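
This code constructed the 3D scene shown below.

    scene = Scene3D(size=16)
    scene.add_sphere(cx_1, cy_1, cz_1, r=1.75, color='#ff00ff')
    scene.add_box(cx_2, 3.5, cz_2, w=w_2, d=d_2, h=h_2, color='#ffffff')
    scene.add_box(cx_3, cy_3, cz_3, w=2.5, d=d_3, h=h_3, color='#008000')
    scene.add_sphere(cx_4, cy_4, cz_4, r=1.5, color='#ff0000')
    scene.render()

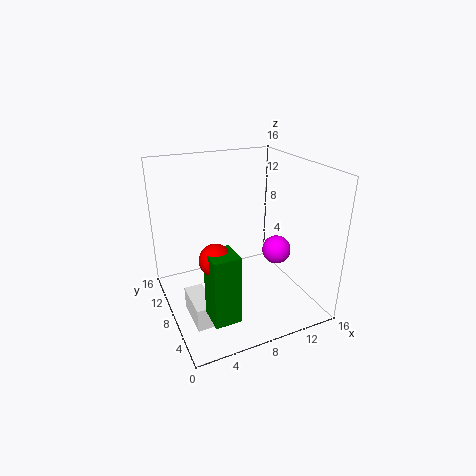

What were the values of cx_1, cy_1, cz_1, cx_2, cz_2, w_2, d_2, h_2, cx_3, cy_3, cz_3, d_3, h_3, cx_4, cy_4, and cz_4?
cx_1 = 13.75, cy_1 = 9, cz_1 = 4.75, cx_2 = 1.5, cz_2 = 0.75, w_2 = 2, d_2 = 4.5, h_2 = 2.5, cx_3 = 2.25, cy_3 = 0.25, cz_3 = 3.5, d_3 = 2.75, h_3 = 6.75, cx_4 = 3.25, cy_4 = 2.5, cz_4 = 9.25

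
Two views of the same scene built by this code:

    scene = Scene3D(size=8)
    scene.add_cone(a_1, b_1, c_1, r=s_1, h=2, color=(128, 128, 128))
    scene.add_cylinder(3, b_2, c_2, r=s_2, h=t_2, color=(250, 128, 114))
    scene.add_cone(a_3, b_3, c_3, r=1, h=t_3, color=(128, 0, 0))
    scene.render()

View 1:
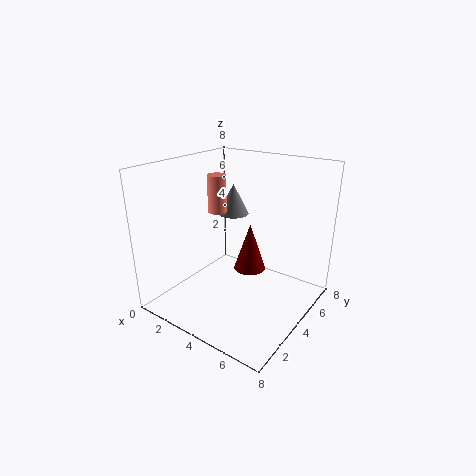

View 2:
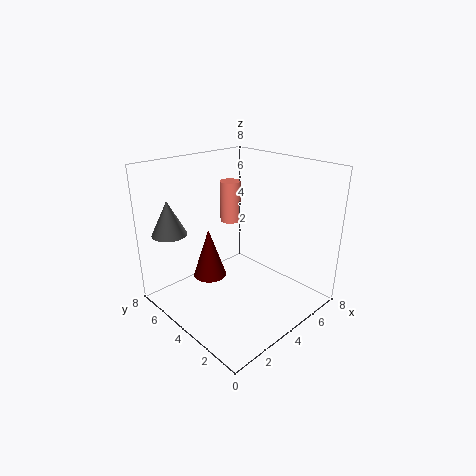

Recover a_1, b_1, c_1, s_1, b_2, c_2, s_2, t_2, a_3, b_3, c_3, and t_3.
a_1 = 1.5
b_1 = 7
c_1 = 4
s_1 = 1
b_2 = 3.5
c_2 = 5.5
s_2 = 0.5
t_2 = 2
a_3 = 3.5
b_3 = 6
c_3 = 1
t_3 = 3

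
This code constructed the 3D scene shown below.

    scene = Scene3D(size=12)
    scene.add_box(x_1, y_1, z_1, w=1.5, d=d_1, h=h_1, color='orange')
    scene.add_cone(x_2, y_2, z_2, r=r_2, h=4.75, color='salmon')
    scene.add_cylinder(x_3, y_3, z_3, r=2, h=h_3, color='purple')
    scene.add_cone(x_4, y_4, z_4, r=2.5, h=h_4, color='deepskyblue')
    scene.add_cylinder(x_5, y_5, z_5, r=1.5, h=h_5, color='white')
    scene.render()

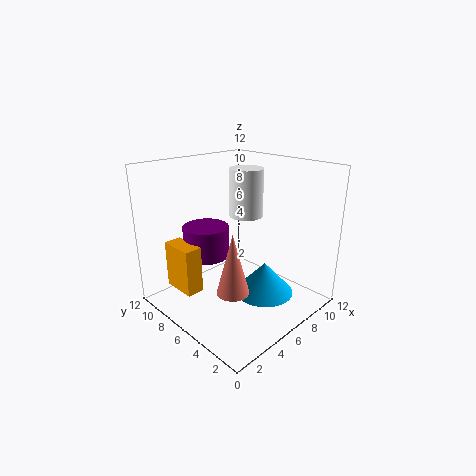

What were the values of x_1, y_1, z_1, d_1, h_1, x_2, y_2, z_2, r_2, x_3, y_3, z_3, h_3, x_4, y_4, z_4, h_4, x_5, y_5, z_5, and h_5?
x_1 = 1.75
y_1 = 7.5
z_1 = 1.5
d_1 = 3
h_1 = 4
x_2 = 3.25
y_2 = 3.75
z_2 = 3
r_2 = 1.25
x_3 = 5
y_3 = 9
z_3 = 3.75
h_3 = 2.75
x_4 = 7.5
y_4 = 4.25
z_4 = 1
h_4 = 2.75
x_5 = 8.5
y_5 = 7.5
z_5 = 7
h_5 = 4.25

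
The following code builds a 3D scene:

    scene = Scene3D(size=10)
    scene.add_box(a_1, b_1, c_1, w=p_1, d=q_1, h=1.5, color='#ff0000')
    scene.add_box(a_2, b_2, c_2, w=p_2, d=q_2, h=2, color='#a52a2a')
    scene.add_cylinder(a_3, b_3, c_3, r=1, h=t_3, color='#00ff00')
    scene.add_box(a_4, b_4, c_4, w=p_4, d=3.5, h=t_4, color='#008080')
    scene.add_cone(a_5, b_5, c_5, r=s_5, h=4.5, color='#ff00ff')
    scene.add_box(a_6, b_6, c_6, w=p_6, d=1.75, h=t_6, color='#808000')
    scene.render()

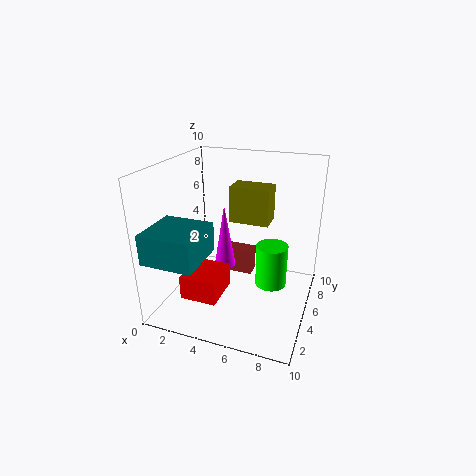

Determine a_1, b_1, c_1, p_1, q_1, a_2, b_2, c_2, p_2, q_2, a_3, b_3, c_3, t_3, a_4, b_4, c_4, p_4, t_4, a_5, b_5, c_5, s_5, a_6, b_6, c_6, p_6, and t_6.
a_1 = 3
b_1 = 0.25
c_1 = 2.75
p_1 = 2.25
q_1 = 2.5
a_2 = 2.5
b_2 = 7.25
c_2 = 0.75
p_2 = 2.75
q_2 = 1.25
a_3 = 7.75
b_3 = 3.75
c_3 = 2.75
t_3 = 2.75
a_4 = 0.25
b_4 = 0.25
c_4 = 4.5
p_4 = 3.5
t_4 = 2
a_5 = 4
b_5 = 5
c_5 = 2.75
s_5 = 0.75
a_6 = 4.25
b_6 = 5.25
c_6 = 6
p_6 = 2.75
t_6 = 2.5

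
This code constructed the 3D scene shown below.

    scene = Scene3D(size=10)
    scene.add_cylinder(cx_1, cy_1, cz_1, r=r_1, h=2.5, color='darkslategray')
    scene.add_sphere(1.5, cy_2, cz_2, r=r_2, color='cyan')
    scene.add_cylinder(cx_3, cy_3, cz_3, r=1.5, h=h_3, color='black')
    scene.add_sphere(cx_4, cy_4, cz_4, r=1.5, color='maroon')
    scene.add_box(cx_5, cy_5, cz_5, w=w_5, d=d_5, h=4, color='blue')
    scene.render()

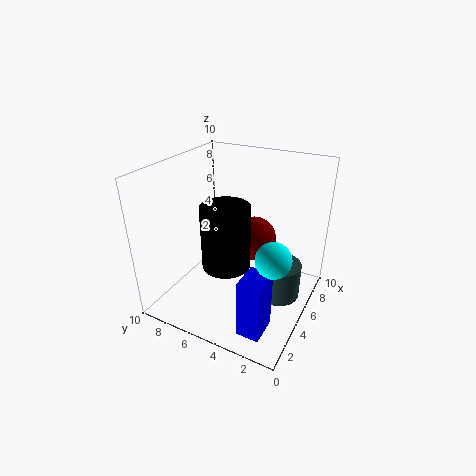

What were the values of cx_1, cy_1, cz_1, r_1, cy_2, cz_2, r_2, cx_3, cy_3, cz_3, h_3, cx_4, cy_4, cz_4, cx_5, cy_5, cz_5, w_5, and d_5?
cx_1 = 5.5
cy_1 = 2
cz_1 = 1
r_1 = 1.5
cy_2 = 1
cz_2 = 6.5
r_2 = 1
cx_3 = 2.5
cy_3 = 4.5
cz_3 = 4.5
h_3 = 4
cx_4 = 5.5
cy_4 = 4
cz_4 = 5
cx_5 = 1
cy_5 = 1.5
cz_5 = 0.5
w_5 = 2
d_5 = 1.5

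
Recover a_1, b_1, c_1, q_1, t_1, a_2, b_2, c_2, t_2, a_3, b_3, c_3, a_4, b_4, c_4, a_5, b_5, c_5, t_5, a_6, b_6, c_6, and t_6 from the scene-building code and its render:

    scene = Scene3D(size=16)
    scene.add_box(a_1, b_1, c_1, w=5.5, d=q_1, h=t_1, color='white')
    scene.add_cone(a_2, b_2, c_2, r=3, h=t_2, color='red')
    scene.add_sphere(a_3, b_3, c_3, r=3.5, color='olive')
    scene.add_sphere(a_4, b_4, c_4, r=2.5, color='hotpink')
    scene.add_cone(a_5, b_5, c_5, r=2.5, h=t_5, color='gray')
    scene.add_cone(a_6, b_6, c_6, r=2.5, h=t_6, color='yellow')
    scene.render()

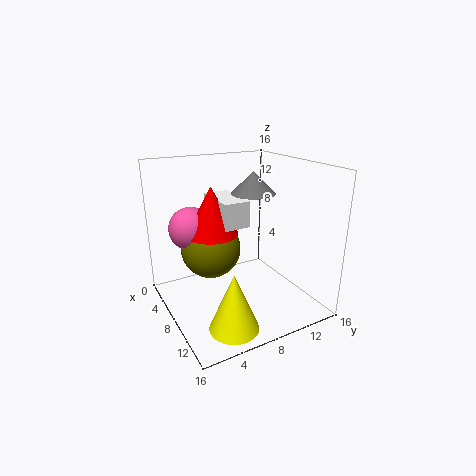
a_1 = 2.5; b_1 = 6.5; c_1 = 9; q_1 = 3; t_1 = 3; a_2 = 5.5; b_2 = 6; c_2 = 8; t_2 = 5.5; a_3 = 5; b_3 = 6; c_3 = 6; a_4 = 4; b_4 = 4; c_4 = 8.5; a_5 = 7; b_5 = 10.5; c_5 = 12.5; t_5 = 2.5; a_6 = 13.5; b_6 = 4.5; c_6 = 1; t_6 = 6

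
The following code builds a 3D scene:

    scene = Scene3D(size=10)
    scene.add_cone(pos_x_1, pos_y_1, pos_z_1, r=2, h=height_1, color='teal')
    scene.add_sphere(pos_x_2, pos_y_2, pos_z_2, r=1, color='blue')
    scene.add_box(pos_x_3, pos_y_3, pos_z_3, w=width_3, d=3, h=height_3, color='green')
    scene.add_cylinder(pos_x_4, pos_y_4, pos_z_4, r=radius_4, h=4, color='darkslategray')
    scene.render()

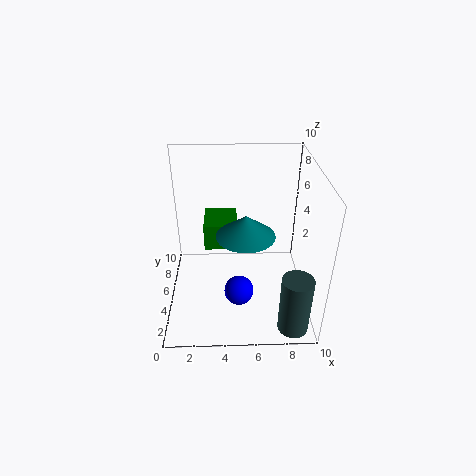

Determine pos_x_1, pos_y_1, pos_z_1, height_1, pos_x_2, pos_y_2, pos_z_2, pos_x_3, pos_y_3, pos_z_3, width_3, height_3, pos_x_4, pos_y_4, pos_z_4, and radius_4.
pos_x_1 = 5.5
pos_y_1 = 4.5
pos_z_1 = 5.5
height_1 = 1.5
pos_x_2 = 5
pos_y_2 = 3
pos_z_2 = 2
pos_x_3 = 2.5
pos_y_3 = 6.5
pos_z_3 = 3
width_3 = 2.5
height_3 = 2
pos_x_4 = 8.5
pos_y_4 = 1
pos_z_4 = 0.5
radius_4 = 1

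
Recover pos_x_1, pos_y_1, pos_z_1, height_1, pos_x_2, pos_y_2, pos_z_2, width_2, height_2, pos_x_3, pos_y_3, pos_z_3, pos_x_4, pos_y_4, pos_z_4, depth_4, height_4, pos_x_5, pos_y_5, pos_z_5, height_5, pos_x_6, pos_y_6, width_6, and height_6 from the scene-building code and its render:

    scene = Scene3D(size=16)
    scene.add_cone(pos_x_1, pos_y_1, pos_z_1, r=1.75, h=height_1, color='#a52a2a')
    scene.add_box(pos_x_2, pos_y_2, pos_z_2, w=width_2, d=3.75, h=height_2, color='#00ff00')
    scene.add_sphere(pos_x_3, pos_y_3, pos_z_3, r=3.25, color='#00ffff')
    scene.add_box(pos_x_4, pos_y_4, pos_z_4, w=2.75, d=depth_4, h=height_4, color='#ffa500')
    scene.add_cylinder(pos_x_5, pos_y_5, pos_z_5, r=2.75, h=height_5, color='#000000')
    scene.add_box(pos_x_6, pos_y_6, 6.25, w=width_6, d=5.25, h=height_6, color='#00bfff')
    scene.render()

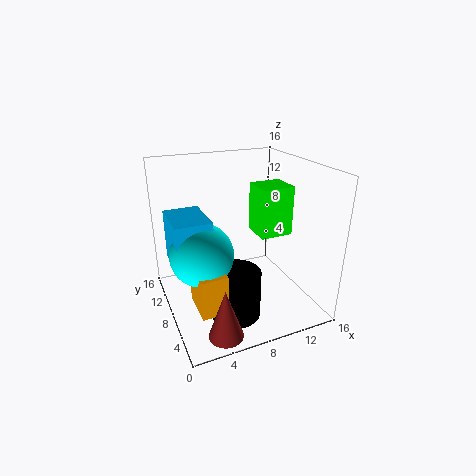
pos_x_1 = 4, pos_y_1 = 1.75, pos_z_1 = 0.75, height_1 = 5.25, pos_x_2 = 11.5, pos_y_2 = 8.75, pos_z_2 = 6.75, width_2 = 4, height_2 = 6, pos_x_3 = 3.25, pos_y_3 = 6.25, pos_z_3 = 7.75, pos_x_4 = 2, pos_y_4 = 2.75, pos_z_4 = 2.5, depth_4 = 4, height_4 = 4.25, pos_x_5 = 6.5, pos_y_5 = 5.25, pos_z_5 = 0.25, height_5 = 5.25, pos_x_6 = 0.5, pos_y_6 = 5.25, width_6 = 3.75, height_6 = 5.25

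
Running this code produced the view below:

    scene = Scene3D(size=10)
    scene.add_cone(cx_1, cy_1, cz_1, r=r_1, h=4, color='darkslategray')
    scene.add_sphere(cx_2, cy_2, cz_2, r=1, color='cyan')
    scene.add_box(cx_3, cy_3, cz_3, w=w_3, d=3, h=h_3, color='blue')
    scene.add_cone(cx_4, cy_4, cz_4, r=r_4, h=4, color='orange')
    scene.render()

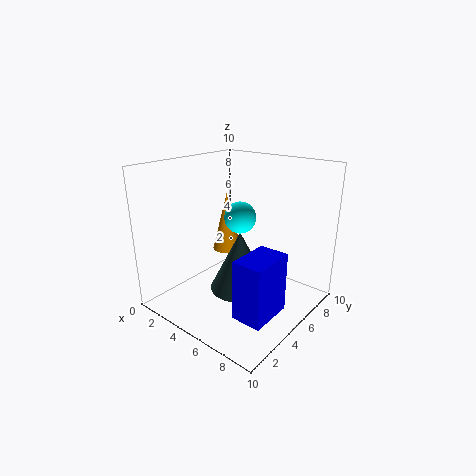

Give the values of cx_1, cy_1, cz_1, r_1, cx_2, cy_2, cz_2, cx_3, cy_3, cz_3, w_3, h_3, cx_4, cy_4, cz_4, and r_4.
cx_1 = 6
cy_1 = 4
cz_1 = 2
r_1 = 2
cx_2 = 6
cy_2 = 4
cz_2 = 7
cx_3 = 7
cy_3 = 2
cz_3 = 1
w_3 = 2
h_3 = 4
cx_4 = 4
cy_4 = 5
cz_4 = 4
r_4 = 1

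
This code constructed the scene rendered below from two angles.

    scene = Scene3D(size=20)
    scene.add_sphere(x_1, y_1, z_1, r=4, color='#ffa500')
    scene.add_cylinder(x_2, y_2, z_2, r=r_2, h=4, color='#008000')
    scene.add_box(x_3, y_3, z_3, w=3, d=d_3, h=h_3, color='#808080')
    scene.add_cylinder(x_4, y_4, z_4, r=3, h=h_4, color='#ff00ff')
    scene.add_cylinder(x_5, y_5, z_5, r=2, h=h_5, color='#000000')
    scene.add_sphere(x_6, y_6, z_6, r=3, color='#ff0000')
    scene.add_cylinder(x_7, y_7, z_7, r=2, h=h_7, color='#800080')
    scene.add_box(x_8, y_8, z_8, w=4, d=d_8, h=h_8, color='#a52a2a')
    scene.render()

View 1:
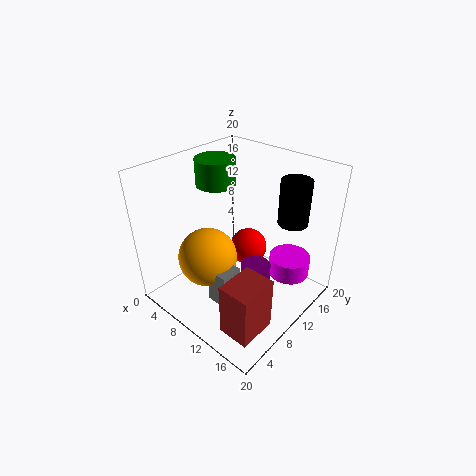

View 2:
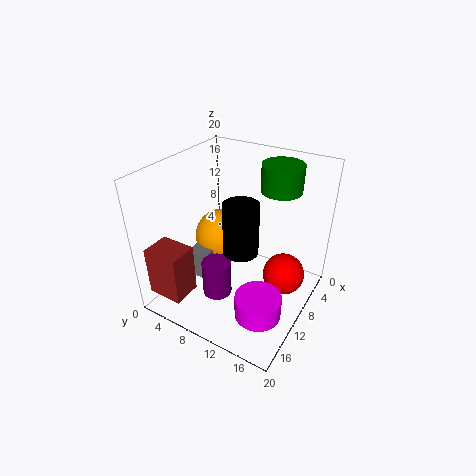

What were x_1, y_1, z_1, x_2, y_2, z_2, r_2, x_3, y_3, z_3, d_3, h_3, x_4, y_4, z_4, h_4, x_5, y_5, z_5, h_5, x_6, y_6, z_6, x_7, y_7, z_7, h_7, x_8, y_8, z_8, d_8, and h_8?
x_1 = 8
y_1 = 6
z_1 = 8
x_2 = 3
y_2 = 13
z_2 = 15
r_2 = 3
x_3 = 10
y_3 = 4
z_3 = 3
d_3 = 3
h_3 = 5
x_4 = 15
y_4 = 16
z_4 = 3
h_4 = 3
x_5 = 16
y_5 = 14
z_5 = 13
h_5 = 6
x_6 = 7
y_6 = 16
z_6 = 4
x_7 = 14
y_7 = 9
z_7 = 3
h_7 = 5
x_8 = 15
y_8 = 1
z_8 = 3
d_8 = 5
h_8 = 7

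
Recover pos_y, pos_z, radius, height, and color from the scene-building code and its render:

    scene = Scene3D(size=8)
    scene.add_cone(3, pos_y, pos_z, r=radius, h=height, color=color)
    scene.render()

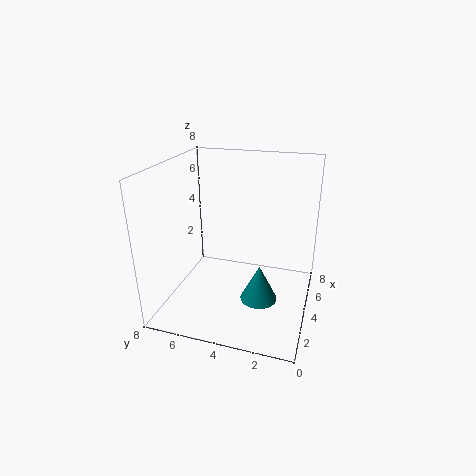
pos_y = 2.5
pos_z = 1
radius = 1
height = 2
color = 'teal'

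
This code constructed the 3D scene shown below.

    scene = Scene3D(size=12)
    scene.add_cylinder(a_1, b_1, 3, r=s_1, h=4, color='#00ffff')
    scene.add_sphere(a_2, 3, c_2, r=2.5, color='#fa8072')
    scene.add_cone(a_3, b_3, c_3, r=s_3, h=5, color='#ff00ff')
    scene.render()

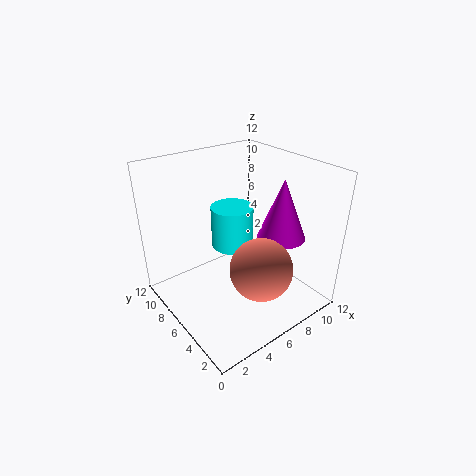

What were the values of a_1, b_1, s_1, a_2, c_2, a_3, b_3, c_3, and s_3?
a_1 = 8
b_1 = 9.5
s_1 = 2
a_2 = 6
c_2 = 4.5
a_3 = 9
b_3 = 4
c_3 = 6
s_3 = 2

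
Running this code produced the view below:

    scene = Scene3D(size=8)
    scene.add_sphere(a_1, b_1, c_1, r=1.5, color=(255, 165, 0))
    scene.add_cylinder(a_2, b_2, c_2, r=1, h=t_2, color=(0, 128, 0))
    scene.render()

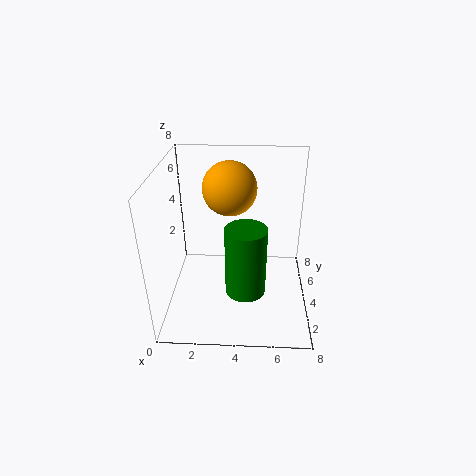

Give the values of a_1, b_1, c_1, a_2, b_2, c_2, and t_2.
a_1 = 3.5, b_1 = 5, c_1 = 6.5, a_2 = 4.5, b_2 = 1.5, c_2 = 2.5, t_2 = 3.5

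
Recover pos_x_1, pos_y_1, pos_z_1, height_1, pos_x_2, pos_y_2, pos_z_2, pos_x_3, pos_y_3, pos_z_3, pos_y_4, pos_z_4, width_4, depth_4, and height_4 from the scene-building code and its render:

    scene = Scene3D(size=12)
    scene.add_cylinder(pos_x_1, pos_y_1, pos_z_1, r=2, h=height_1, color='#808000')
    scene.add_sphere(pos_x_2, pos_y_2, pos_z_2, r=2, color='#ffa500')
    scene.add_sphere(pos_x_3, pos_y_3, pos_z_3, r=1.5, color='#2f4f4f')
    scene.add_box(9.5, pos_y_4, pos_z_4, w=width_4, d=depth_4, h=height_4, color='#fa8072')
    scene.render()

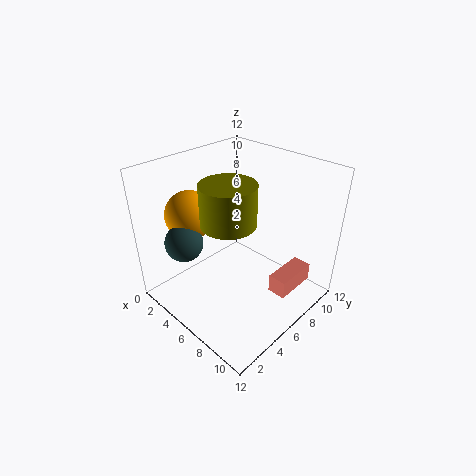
pos_x_1 = 7.5; pos_y_1 = 3.5; pos_z_1 = 9; height_1 = 3; pos_x_2 = 3; pos_y_2 = 3.5; pos_z_2 = 8; pos_x_3 = 4; pos_y_3 = 2; pos_z_3 = 6.5; pos_y_4 = 6; pos_z_4 = 2.5; width_4 = 1.5; depth_4 = 3.5; height_4 = 1.5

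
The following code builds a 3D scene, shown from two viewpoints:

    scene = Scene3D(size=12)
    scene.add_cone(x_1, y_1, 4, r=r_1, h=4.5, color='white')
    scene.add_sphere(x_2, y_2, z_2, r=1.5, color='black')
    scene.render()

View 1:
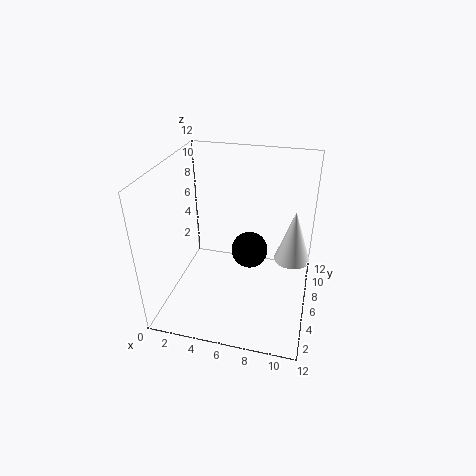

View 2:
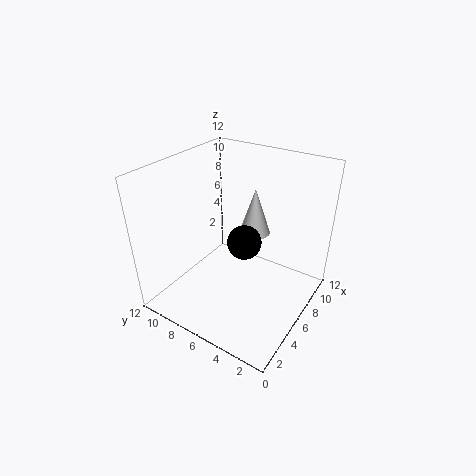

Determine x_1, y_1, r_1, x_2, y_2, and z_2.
x_1 = 10.5, y_1 = 7, r_1 = 1.5, x_2 = 7, y_2 = 6, z_2 = 5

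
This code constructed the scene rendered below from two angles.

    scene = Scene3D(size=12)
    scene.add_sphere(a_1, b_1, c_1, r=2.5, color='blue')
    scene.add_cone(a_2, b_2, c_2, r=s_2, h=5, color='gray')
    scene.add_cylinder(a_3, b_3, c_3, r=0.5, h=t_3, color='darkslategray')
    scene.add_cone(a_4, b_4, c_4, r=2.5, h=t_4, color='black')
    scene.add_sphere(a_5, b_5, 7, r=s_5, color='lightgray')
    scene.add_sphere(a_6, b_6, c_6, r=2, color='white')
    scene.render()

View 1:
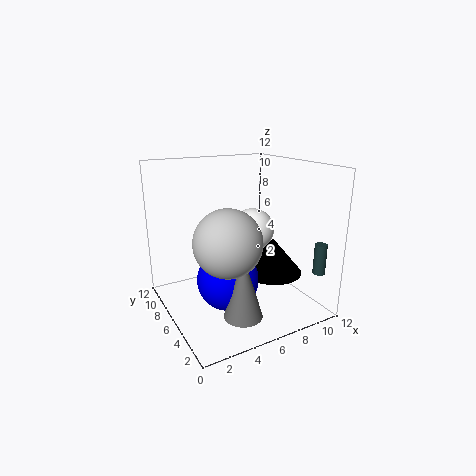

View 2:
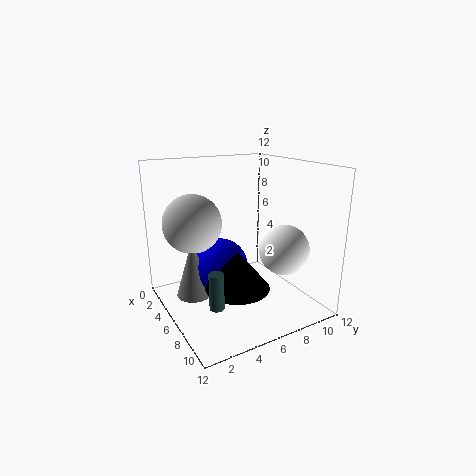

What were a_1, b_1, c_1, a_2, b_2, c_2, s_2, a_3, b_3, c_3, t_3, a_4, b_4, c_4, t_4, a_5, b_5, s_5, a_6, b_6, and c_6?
a_1 = 4.5; b_1 = 5; c_1 = 3; a_2 = 4.5; b_2 = 2.5; c_2 = 1; s_2 = 1.5; a_3 = 11; b_3 = 1.5; c_3 = 3.5; t_3 = 2.5; a_4 = 8.5; b_4 = 4.5; c_4 = 3; t_4 = 3; a_5 = 3.5; b_5 = 3; s_5 = 2.5; a_6 = 9; b_6 = 8.5; c_6 = 5.5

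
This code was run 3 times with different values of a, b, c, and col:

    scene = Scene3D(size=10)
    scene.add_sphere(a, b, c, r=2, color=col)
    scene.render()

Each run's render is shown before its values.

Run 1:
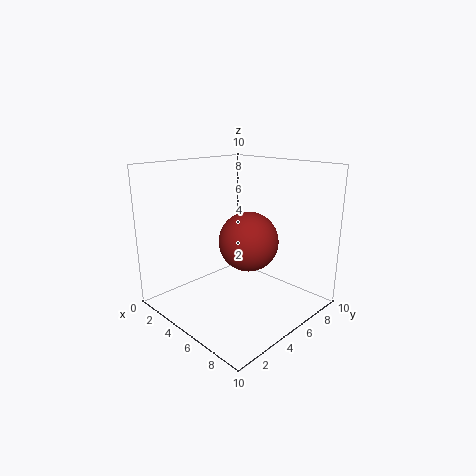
a = 6, b = 5, c = 5, col = 'brown'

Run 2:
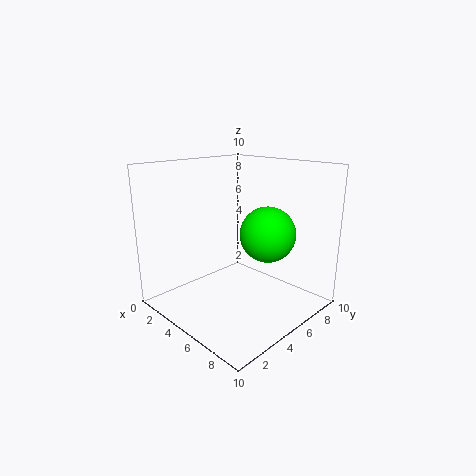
a = 6, b = 7, c = 5, col = 'lime'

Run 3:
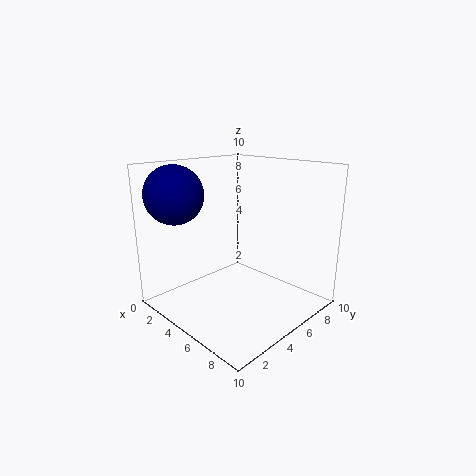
a = 2, b = 2, c = 8, col = 'navy'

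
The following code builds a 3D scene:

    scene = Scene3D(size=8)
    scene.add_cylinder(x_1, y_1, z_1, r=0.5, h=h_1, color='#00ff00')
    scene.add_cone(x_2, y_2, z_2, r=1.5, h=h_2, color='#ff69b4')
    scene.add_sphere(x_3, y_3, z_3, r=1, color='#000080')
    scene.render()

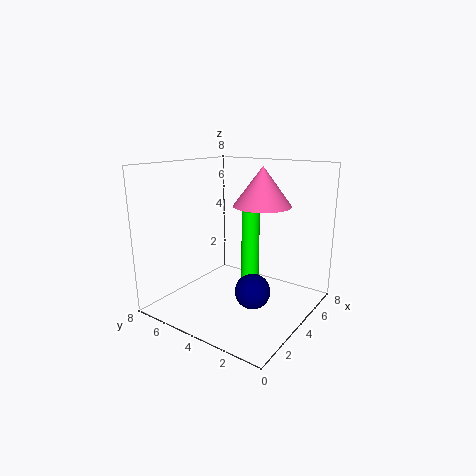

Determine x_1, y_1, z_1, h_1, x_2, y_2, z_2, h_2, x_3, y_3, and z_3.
x_1 = 4.5; y_1 = 3.5; z_1 = 1.5; h_1 = 4; x_2 = 4; y_2 = 2.5; z_2 = 6; h_2 = 2; x_3 = 4; y_3 = 3; z_3 = 1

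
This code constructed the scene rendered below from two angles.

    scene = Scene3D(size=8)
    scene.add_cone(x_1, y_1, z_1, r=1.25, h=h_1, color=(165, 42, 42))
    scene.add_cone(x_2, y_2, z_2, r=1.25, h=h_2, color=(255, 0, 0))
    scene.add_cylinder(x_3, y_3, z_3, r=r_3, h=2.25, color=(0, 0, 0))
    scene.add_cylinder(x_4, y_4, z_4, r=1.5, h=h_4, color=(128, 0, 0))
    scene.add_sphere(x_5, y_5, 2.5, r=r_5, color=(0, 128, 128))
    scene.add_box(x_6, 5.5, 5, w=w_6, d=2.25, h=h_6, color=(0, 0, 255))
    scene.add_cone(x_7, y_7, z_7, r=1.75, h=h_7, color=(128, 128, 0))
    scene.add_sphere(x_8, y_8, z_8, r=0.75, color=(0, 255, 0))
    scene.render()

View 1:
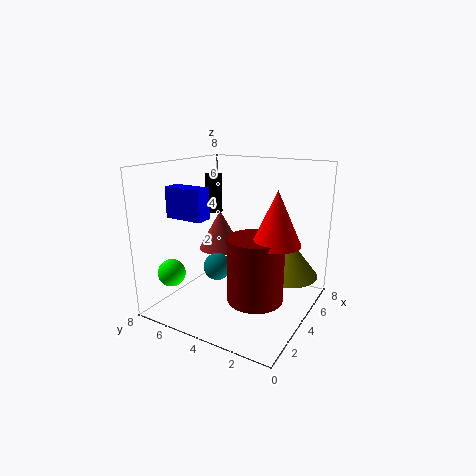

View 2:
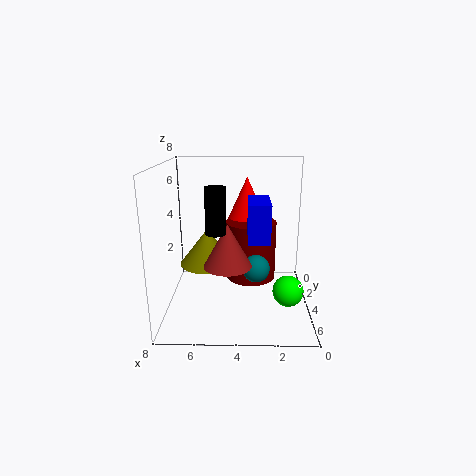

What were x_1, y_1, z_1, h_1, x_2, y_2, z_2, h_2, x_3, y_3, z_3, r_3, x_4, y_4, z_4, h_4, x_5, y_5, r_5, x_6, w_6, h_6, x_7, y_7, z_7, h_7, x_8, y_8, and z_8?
x_1 = 4.5; y_1 = 5.5; z_1 = 3; h_1 = 2.25; x_2 = 3.5; y_2 = 1.5; z_2 = 4.25; h_2 = 2.75; x_3 = 5; y_3 = 6.25; z_3 = 5; r_3 = 0.5; x_4 = 3.25; y_4 = 2.5; z_4 = 1; h_4 = 3.5; x_5 = 3; y_5 = 4.75; r_5 = 0.75; x_6 = 2.5; w_6 = 1; h_6 = 1.75; x_7 = 6; y_7 = 1.75; z_7 = 1.5; h_7 = 2.25; x_8 = 1.5; y_8 = 6.75; z_8 = 2.25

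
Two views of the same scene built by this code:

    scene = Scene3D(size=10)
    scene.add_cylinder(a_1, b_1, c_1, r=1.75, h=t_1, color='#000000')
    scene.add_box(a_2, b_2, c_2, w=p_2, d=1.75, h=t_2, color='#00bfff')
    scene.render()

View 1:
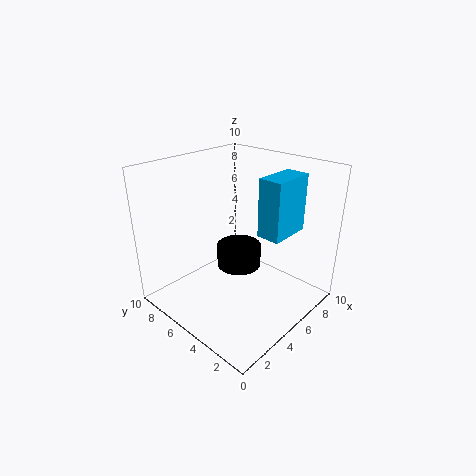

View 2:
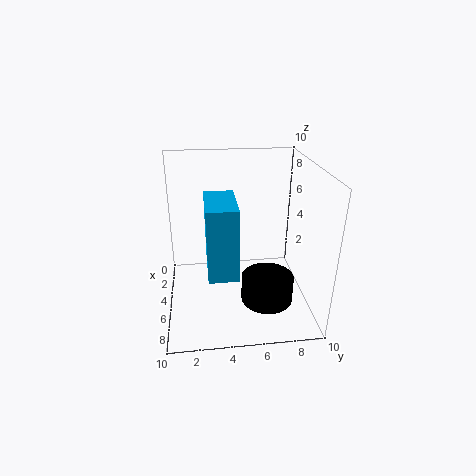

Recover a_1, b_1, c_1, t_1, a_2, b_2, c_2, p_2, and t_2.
a_1 = 7
b_1 = 6.75
c_1 = 1.25
t_1 = 1.75
a_2 = 6.5
b_2 = 2.75
c_2 = 4.75
p_2 = 3.25
t_2 = 4.25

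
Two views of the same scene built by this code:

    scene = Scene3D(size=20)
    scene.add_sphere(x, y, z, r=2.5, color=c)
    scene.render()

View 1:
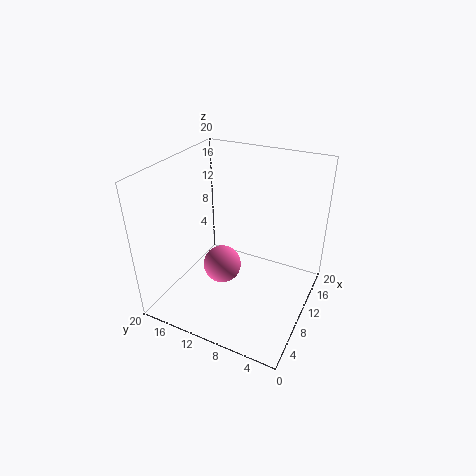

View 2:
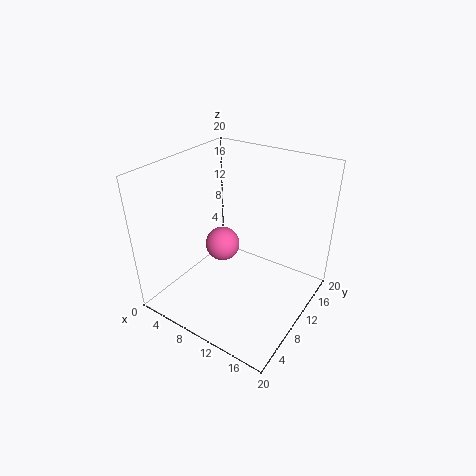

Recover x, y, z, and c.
x = 6.75
y = 10.75
z = 7.5
c = 'hotpink'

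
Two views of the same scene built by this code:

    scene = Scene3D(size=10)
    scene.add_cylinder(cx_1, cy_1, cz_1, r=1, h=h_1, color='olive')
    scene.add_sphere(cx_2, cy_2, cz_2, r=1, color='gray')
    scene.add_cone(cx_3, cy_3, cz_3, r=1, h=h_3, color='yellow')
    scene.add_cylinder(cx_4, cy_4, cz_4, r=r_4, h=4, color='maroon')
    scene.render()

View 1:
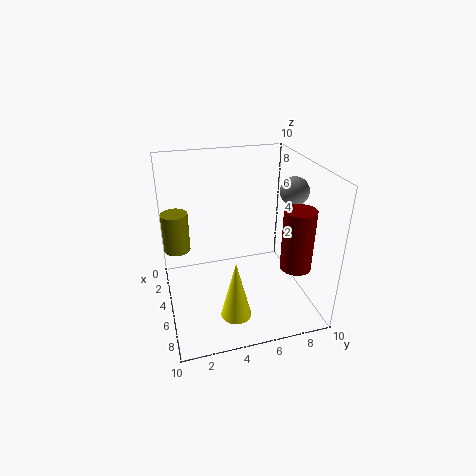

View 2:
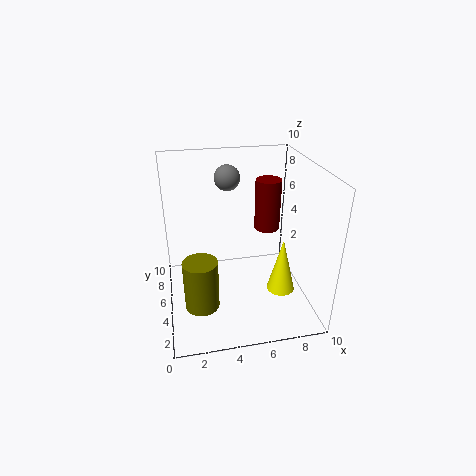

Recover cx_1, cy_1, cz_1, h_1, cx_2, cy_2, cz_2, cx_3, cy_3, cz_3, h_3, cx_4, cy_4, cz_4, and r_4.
cx_1 = 2
cy_1 = 1
cz_1 = 3
h_1 = 3
cx_2 = 5
cy_2 = 9
cz_2 = 8
cx_3 = 8
cy_3 = 4
cz_3 = 1
h_3 = 4
cx_4 = 8
cy_4 = 8
cz_4 = 4
r_4 = 1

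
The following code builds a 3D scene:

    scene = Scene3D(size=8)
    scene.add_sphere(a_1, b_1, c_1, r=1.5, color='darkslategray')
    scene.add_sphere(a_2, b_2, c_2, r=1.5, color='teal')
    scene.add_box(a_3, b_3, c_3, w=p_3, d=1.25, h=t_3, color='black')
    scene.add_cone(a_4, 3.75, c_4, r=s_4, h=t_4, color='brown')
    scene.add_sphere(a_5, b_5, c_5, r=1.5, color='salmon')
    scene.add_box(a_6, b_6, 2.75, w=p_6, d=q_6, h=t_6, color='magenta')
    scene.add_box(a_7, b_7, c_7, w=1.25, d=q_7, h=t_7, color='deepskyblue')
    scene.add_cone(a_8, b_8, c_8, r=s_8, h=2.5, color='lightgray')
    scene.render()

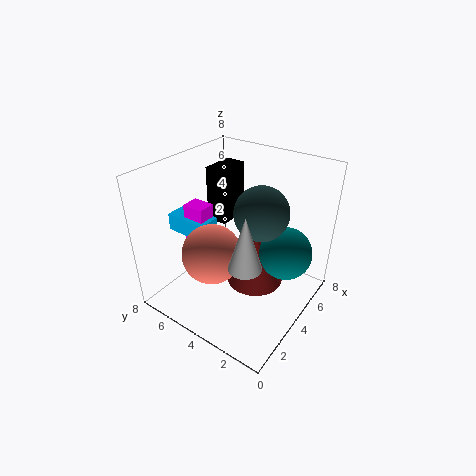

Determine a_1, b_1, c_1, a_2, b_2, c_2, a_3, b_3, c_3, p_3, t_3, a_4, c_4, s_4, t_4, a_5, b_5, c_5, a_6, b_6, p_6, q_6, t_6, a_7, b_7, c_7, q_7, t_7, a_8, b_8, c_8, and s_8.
a_1 = 4.75, b_1 = 3, c_1 = 5.5, a_2 = 5.5, b_2 = 1.75, c_2 = 3, a_3 = 4.75, b_3 = 5.5, c_3 = 4, p_3 = 2, t_3 = 3.25, a_4 = 5.5, c_4 = 0.25, s_4 = 1.75, t_4 = 3.25, a_5 = 1.75, b_5 = 4, c_5 = 4.25, a_6 = 2.75, b_6 = 5.5, p_6 = 1, q_6 = 1.25, t_6 = 3, a_7 = 2.5, b_7 = 5.25, c_7 = 4, q_7 = 2.5, t_7 = 1, a_8 = 1, b_8 = 1.5, c_8 = 5, s_8 = 0.75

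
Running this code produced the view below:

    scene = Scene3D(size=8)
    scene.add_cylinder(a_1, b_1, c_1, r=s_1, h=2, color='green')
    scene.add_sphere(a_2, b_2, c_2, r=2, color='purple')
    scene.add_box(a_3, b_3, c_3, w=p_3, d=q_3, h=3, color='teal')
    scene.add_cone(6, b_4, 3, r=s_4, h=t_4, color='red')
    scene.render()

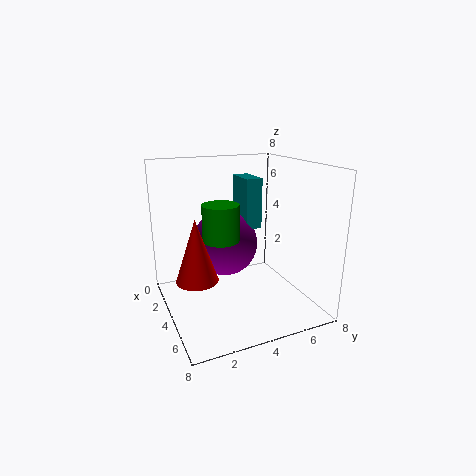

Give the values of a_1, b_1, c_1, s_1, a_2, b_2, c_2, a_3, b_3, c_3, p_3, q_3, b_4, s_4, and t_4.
a_1 = 4
b_1 = 3
c_1 = 4
s_1 = 1
a_2 = 2
b_2 = 4
c_2 = 3
a_3 = 1
b_3 = 5
c_3 = 4
p_3 = 2
q_3 = 1
b_4 = 1
s_4 = 1
t_4 = 3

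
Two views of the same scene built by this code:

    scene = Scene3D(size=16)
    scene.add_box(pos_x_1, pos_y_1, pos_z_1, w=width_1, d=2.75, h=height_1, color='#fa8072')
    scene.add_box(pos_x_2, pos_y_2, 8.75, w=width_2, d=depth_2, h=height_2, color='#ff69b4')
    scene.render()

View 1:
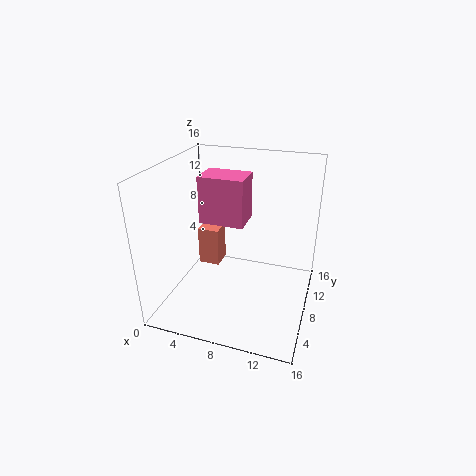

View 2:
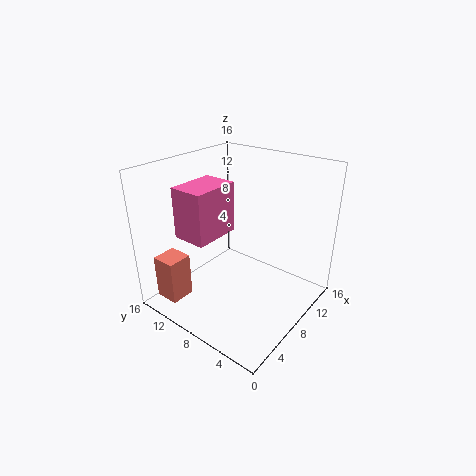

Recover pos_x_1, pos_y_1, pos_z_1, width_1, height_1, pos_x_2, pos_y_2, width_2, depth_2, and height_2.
pos_x_1 = 1.25; pos_y_1 = 11.75; pos_z_1 = 1.25; width_1 = 2.75; height_1 = 5; pos_x_2 = 3; pos_y_2 = 8.75; width_2 = 5.25; depth_2 = 3.75; height_2 = 5.5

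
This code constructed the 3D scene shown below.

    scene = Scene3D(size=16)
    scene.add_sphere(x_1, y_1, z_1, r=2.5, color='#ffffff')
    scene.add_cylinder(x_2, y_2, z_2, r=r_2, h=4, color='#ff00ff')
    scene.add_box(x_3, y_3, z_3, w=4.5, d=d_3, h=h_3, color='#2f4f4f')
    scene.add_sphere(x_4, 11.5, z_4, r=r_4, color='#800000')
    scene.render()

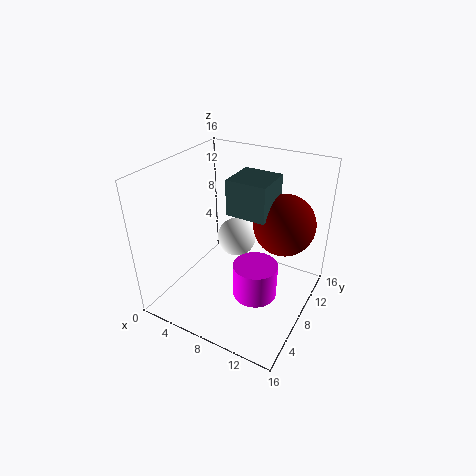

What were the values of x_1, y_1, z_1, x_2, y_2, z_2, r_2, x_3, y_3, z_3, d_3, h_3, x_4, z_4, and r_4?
x_1 = 5
y_1 = 13
z_1 = 4.5
x_2 = 10.5
y_2 = 7.5
z_2 = 1.5
r_2 = 2.5
x_3 = 6.5
y_3 = 8
z_3 = 10.5
d_3 = 4.5
h_3 = 4
x_4 = 12
z_4 = 9
r_4 = 3.5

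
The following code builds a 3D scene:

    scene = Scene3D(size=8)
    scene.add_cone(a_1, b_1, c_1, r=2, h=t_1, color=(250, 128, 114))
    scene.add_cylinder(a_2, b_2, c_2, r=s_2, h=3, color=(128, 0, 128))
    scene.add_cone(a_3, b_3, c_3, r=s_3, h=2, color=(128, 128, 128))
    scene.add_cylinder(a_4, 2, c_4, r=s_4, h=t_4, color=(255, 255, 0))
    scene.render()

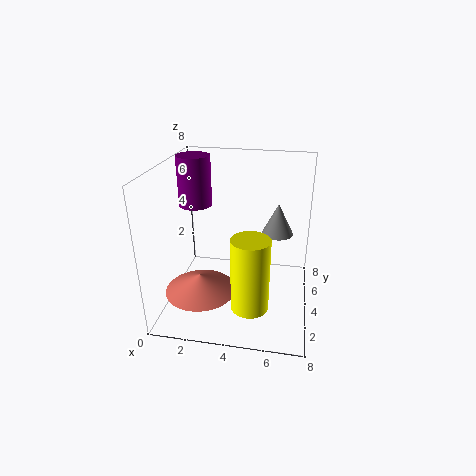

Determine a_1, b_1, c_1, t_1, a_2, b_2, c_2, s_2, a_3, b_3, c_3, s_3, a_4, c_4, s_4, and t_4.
a_1 = 2; b_1 = 3; c_1 = 1; t_1 = 1; a_2 = 1; b_2 = 6; c_2 = 5; s_2 = 1; a_3 = 6; b_3 = 7; c_3 = 3; s_3 = 1; a_4 = 5; c_4 = 1; s_4 = 1; t_4 = 4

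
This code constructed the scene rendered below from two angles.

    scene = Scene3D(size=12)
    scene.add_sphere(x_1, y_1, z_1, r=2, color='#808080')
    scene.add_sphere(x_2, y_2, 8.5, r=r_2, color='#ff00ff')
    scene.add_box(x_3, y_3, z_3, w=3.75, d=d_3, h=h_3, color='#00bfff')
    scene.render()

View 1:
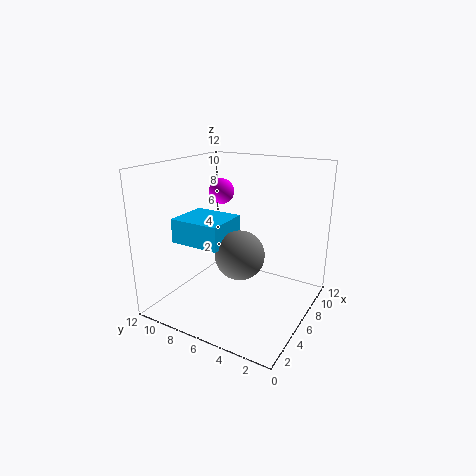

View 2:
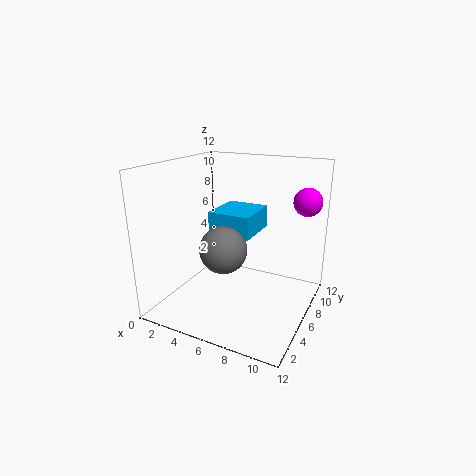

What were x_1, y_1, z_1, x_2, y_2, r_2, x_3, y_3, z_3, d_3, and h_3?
x_1 = 5
y_1 = 5.25
z_1 = 5
x_2 = 10.5
y_2 = 10.5
r_2 = 1.25
x_3 = 3
y_3 = 6.25
z_3 = 5.75
d_3 = 4.25
h_3 = 2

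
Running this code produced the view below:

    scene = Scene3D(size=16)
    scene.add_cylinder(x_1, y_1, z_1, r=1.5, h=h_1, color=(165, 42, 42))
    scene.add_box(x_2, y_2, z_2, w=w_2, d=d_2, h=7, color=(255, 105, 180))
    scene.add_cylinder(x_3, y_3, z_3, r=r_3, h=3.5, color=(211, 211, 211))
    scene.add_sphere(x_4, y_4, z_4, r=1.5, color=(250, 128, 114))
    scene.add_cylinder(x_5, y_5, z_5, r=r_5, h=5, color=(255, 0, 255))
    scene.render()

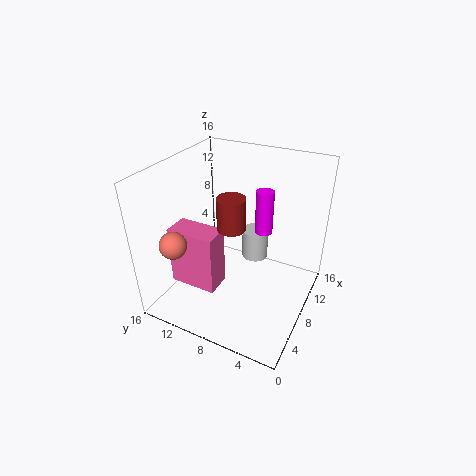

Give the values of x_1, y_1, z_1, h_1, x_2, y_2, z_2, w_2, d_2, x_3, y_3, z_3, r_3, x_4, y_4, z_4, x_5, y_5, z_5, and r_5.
x_1 = 6.5
y_1 = 8
z_1 = 10
h_1 = 3.5
x_2 = 4.5
y_2 = 9.5
z_2 = 2
w_2 = 3
d_2 = 5.5
x_3 = 10.5
y_3 = 7
z_3 = 4.5
r_3 = 1.5
x_4 = 3.5
y_4 = 13.5
z_4 = 8
x_5 = 10.5
y_5 = 6
z_5 = 8
r_5 = 1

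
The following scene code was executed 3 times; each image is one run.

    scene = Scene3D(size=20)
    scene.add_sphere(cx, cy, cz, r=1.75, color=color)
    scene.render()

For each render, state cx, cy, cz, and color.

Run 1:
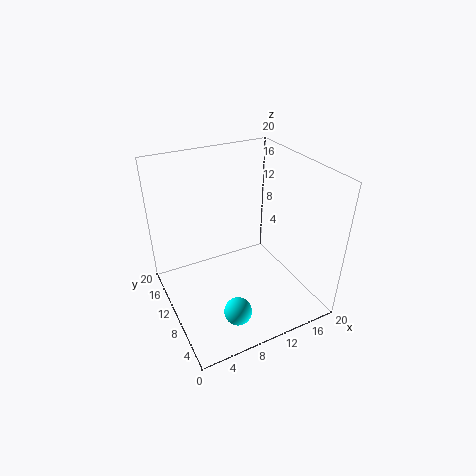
cx = 6.25, cy = 2.75, cz = 4.25, color = 'cyan'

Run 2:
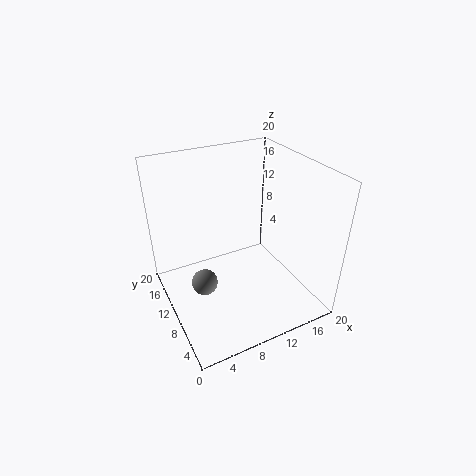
cx = 4.25, cy = 8.75, cz = 5.25, color = 'gray'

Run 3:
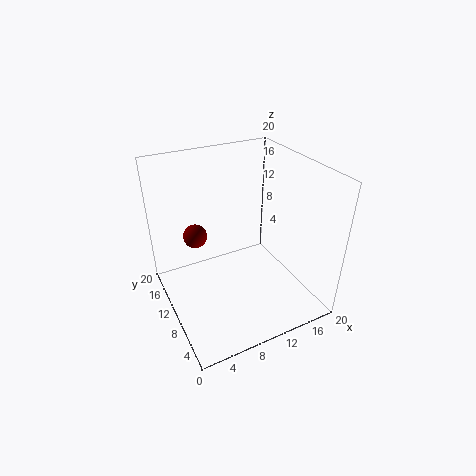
cx = 5.5, cy = 15, cz = 8.75, color = 'maroon'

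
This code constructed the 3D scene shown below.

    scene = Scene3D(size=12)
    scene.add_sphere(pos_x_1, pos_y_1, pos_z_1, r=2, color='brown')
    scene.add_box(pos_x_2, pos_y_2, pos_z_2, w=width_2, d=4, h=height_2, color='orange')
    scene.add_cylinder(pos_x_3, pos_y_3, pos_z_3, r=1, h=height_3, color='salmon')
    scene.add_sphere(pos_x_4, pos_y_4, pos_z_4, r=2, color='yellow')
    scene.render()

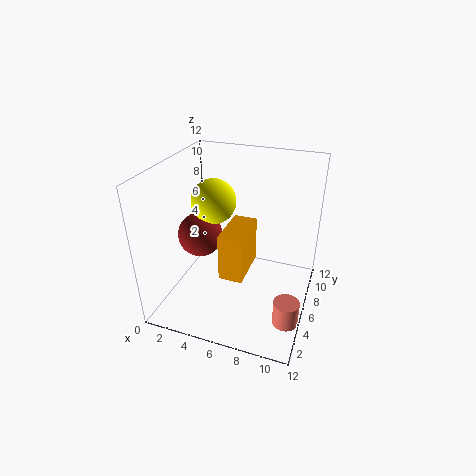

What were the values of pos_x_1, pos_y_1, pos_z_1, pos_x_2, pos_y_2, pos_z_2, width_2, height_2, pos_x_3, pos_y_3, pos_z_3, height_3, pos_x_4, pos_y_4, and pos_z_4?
pos_x_1 = 2
pos_y_1 = 7
pos_z_1 = 5
pos_x_2 = 5
pos_y_2 = 4
pos_z_2 = 3
width_2 = 2
height_2 = 4
pos_x_3 = 11
pos_y_3 = 3
pos_z_3 = 1
height_3 = 2
pos_x_4 = 3
pos_y_4 = 8
pos_z_4 = 8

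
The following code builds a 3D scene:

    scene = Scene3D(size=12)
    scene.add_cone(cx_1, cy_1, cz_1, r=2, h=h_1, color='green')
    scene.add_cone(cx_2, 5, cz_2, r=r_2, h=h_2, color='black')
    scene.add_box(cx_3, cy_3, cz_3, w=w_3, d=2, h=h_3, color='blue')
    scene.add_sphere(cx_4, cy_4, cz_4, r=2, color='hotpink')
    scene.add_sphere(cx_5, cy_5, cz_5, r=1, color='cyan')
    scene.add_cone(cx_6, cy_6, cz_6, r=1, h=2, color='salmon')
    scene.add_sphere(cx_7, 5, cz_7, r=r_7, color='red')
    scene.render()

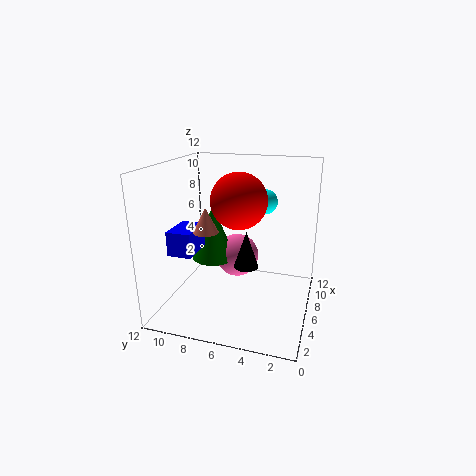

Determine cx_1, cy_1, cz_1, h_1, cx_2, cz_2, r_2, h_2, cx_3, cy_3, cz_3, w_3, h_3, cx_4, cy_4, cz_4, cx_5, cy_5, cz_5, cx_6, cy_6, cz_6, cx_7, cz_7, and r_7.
cx_1 = 8
cy_1 = 9
cz_1 = 3
h_1 = 5
cx_2 = 5
cz_2 = 4
r_2 = 1
h_2 = 3
cx_3 = 3
cy_3 = 9
cz_3 = 5
w_3 = 3
h_3 = 2
cx_4 = 9
cy_4 = 7
cz_4 = 3
cx_5 = 7
cy_5 = 4
cz_5 = 9
cx_6 = 4
cy_6 = 8
cz_6 = 7
cx_7 = 3
cz_7 = 10
r_7 = 2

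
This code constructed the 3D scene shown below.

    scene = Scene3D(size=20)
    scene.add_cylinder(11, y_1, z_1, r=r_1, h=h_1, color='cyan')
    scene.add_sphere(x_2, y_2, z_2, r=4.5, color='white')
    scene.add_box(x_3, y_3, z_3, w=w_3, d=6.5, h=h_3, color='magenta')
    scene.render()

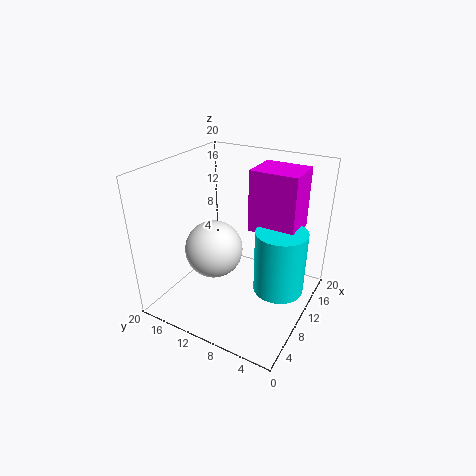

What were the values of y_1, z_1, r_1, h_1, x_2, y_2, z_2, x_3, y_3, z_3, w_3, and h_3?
y_1 = 4, z_1 = 3, r_1 = 3.5, h_1 = 9, x_2 = 12, y_2 = 15.5, z_2 = 5.5, x_3 = 11, y_3 = 2.5, z_3 = 11, w_3 = 5.5, h_3 = 8.5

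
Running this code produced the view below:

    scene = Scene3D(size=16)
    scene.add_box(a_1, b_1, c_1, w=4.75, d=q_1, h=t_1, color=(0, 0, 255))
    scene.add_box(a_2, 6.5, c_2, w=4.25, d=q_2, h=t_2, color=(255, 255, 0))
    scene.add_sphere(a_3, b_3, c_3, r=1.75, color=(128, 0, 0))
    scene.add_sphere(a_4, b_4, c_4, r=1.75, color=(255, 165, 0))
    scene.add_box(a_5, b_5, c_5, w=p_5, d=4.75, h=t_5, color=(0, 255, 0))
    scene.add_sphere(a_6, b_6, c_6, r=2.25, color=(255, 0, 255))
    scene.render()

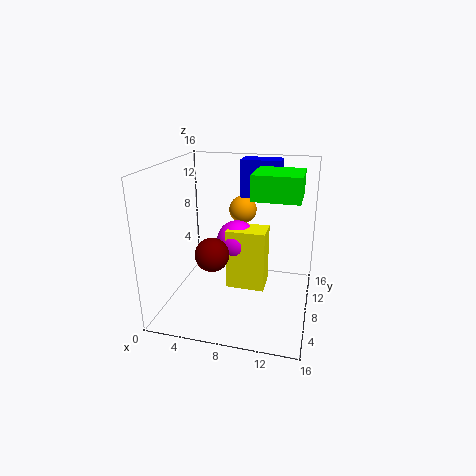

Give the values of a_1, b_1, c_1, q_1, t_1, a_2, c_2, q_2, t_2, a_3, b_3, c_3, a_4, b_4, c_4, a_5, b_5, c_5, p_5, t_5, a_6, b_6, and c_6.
a_1 = 7
b_1 = 12.75
c_1 = 11.25
q_1 = 2.75
t_1 = 4.5
a_2 = 7
c_2 = 2.5
q_2 = 3
t_2 = 6.75
a_3 = 6.25
b_3 = 4.25
c_3 = 7.5
a_4 = 7
b_4 = 14.25
c_4 = 9.25
a_5 = 10
b_5 = 4.75
c_5 = 13.25
p_5 = 4.75
t_5 = 2.5
a_6 = 7.75
b_6 = 8.5
c_6 = 7.5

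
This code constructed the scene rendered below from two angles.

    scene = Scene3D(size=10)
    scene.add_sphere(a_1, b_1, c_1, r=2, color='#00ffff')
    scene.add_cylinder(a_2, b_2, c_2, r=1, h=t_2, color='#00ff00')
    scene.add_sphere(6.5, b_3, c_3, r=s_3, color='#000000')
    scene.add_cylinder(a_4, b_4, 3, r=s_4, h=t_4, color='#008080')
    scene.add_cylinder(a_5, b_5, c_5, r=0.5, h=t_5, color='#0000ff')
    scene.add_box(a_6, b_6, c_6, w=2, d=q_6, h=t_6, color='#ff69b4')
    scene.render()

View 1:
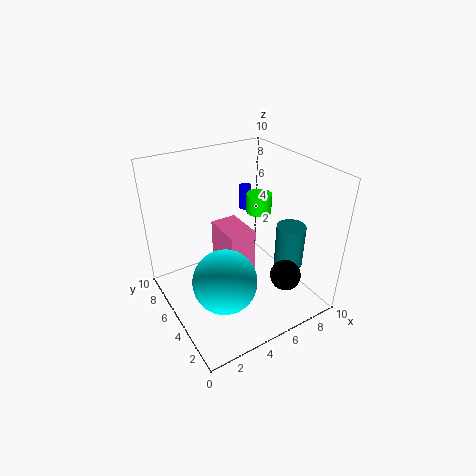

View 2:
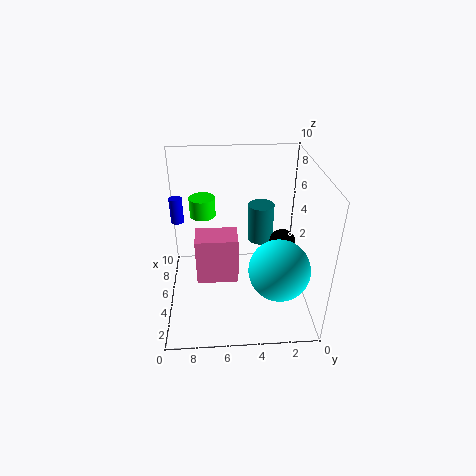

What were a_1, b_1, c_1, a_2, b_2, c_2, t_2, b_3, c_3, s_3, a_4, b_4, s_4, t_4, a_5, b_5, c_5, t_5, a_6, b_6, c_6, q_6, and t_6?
a_1 = 2.5
b_1 = 2.5
c_1 = 4
a_2 = 8.5
b_2 = 7.5
c_2 = 5
t_2 = 1.5
b_3 = 1.5
c_3 = 3.5
s_3 = 1
a_4 = 8
b_4 = 3
s_4 = 1
t_4 = 3
a_5 = 8.5
b_5 = 9.5
c_5 = 4.5
t_5 = 2
a_6 = 4.5
b_6 = 5
c_6 = 1.5
q_6 = 3
t_6 = 3.5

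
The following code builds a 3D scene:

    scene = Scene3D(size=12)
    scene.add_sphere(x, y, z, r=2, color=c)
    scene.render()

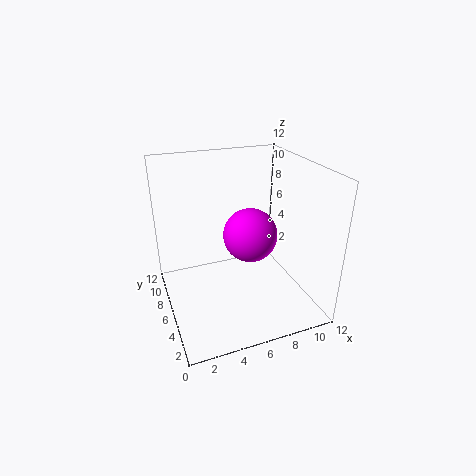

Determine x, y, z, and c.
x = 6; y = 3.5; z = 7.5; c = 'magenta'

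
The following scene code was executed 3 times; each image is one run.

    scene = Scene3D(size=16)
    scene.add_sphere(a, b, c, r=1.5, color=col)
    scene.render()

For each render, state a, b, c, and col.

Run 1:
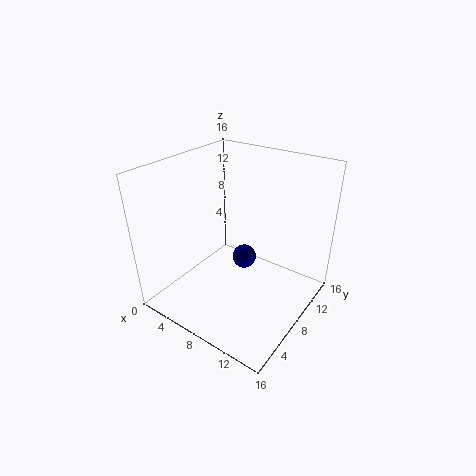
a = 6.5; b = 11.5; c = 3; col = 'navy'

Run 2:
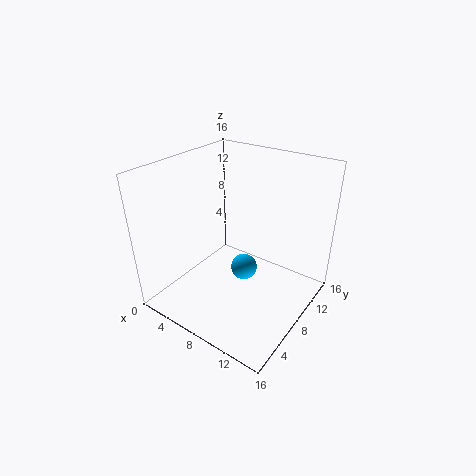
a = 8.5; b = 8.5; c = 4; col = 'deepskyblue'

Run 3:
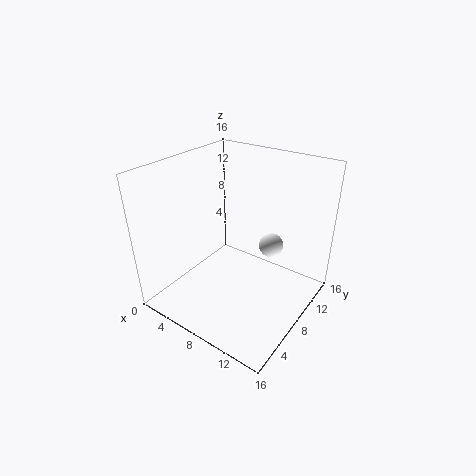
a = 9.5; b = 13; c = 5; col = 'white'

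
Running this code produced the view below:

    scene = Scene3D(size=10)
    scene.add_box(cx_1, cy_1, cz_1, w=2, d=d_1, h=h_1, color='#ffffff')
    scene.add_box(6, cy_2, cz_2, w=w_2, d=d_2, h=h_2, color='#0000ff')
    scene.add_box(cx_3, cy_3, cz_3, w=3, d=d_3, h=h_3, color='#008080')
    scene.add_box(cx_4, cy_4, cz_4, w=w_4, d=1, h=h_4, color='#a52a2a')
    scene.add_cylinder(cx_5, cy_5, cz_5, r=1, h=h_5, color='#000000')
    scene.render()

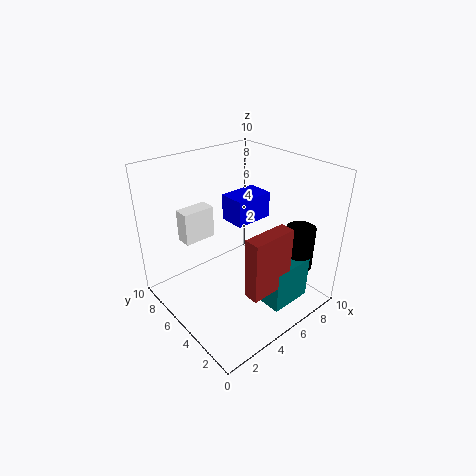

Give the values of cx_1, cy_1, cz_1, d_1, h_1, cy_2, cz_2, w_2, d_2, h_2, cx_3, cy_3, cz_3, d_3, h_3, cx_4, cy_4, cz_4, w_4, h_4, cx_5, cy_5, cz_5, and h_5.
cx_1 = 1; cy_1 = 5; cz_1 = 6; d_1 = 1; h_1 = 2; cy_2 = 6; cz_2 = 5; w_2 = 3; d_2 = 2; h_2 = 2; cx_3 = 5; cy_3 = 1; cz_3 = 1; d_3 = 3; h_3 = 3; cx_4 = 3; cy_4 = 1; cz_4 = 3; w_4 = 3; h_4 = 4; cx_5 = 8; cy_5 = 2; cz_5 = 3; h_5 = 3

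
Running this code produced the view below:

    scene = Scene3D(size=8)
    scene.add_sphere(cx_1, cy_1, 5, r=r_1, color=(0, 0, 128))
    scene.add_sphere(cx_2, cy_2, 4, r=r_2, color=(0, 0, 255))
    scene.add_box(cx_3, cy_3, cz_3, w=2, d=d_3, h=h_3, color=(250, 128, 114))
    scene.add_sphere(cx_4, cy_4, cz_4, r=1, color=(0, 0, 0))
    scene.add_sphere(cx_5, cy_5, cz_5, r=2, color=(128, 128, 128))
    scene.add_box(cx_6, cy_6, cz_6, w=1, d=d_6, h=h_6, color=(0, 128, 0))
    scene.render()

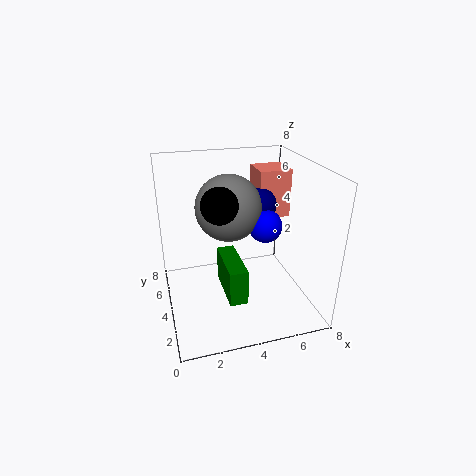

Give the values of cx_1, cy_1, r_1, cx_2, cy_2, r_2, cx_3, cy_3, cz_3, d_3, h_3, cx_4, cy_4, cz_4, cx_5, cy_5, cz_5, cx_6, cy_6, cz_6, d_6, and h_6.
cx_1 = 6, cy_1 = 6, r_1 = 1, cx_2 = 6, cy_2 = 5, r_2 = 1, cx_3 = 6, cy_3 = 6, cz_3 = 4, d_3 = 2, h_3 = 3, cx_4 = 3, cy_4 = 4, cz_4 = 6, cx_5 = 4, cy_5 = 6, cz_5 = 5, cx_6 = 3, cy_6 = 2, cz_6 = 1, d_6 = 3, h_6 = 2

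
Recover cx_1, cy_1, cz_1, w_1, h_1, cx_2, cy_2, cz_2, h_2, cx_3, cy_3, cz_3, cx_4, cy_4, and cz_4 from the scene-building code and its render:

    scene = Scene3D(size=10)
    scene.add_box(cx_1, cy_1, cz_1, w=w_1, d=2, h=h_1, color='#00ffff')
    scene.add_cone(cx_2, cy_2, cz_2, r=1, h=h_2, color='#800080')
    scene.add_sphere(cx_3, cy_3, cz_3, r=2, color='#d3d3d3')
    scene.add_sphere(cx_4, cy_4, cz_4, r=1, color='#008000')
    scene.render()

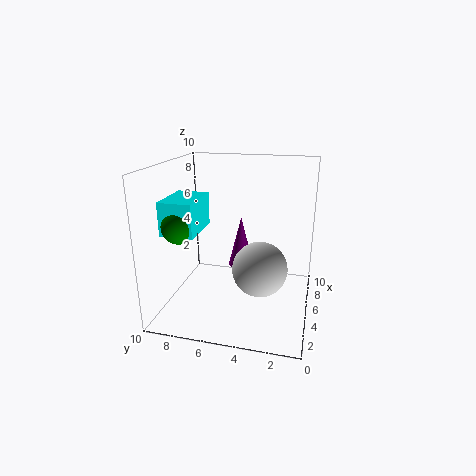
cx_1 = 0.5; cy_1 = 6.5; cz_1 = 6.5; w_1 = 3; h_1 = 2; cx_2 = 8; cy_2 = 5.5; cz_2 = 1.5; h_2 = 4; cx_3 = 5.5; cy_3 = 3.5; cz_3 = 2.5; cx_4 = 1; cy_4 = 7.5; cz_4 = 7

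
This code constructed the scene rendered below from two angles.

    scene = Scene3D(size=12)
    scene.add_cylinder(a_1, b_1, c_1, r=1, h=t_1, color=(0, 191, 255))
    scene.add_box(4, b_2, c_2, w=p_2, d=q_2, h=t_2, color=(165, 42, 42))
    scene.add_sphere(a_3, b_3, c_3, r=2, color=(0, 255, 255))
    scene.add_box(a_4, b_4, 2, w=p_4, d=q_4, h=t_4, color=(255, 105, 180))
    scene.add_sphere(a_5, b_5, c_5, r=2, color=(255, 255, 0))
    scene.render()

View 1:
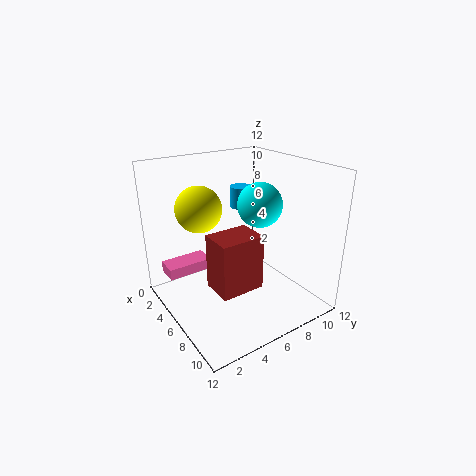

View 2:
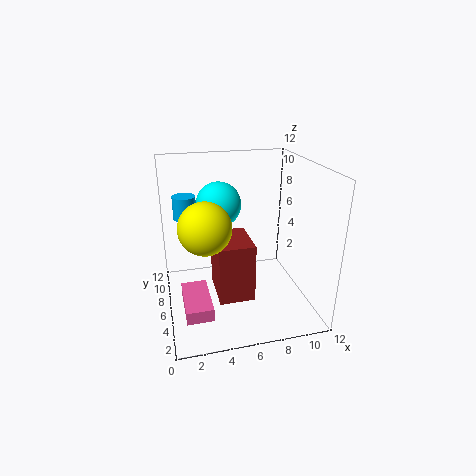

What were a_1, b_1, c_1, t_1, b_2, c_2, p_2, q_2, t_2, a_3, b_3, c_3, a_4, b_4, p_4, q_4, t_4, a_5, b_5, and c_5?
a_1 = 2
b_1 = 9
c_1 = 7
t_1 = 2
b_2 = 4
c_2 = 1
p_2 = 3
q_2 = 4
t_2 = 5
a_3 = 5
b_3 = 9
c_3 = 8
a_4 = 1
b_4 = 1
p_4 = 2
q_4 = 4
t_4 = 1
a_5 = 3
b_5 = 4
c_5 = 8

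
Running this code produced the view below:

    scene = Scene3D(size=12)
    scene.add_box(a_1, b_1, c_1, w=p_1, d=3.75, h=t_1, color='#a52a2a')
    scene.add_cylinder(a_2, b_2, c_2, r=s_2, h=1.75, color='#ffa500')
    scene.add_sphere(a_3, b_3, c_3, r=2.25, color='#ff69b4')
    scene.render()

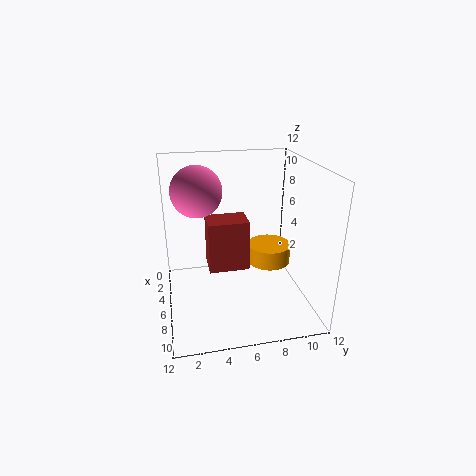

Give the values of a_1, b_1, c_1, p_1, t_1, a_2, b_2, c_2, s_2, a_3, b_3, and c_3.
a_1 = 1.5; b_1 = 3.75; c_1 = 1.75; p_1 = 2.75; t_1 = 4.75; a_2 = 3.75; b_2 = 9.5; c_2 = 2.25; s_2 = 2; a_3 = 3; b_3 = 3; c_3 = 9.25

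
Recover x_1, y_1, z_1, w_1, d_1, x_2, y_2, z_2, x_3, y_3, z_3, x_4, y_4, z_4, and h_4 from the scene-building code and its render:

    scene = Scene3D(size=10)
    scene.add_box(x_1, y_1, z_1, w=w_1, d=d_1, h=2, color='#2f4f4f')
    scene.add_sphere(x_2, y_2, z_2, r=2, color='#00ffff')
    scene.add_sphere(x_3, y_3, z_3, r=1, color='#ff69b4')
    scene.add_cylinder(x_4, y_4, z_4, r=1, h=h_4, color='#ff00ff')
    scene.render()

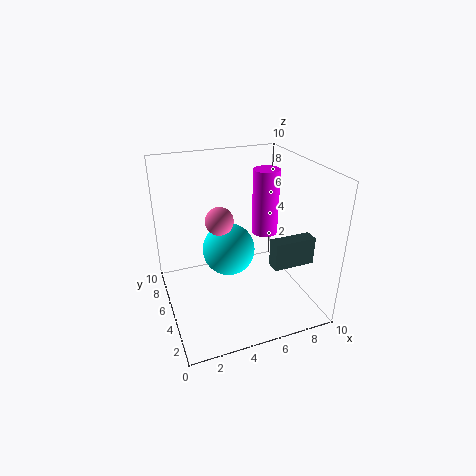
x_1 = 7, y_1 = 3, z_1 = 3, w_1 = 3, d_1 = 1, x_2 = 5, y_2 = 7, z_2 = 3, x_3 = 4, y_3 = 6, z_3 = 6, x_4 = 8, y_4 = 7, z_4 = 4, h_4 = 5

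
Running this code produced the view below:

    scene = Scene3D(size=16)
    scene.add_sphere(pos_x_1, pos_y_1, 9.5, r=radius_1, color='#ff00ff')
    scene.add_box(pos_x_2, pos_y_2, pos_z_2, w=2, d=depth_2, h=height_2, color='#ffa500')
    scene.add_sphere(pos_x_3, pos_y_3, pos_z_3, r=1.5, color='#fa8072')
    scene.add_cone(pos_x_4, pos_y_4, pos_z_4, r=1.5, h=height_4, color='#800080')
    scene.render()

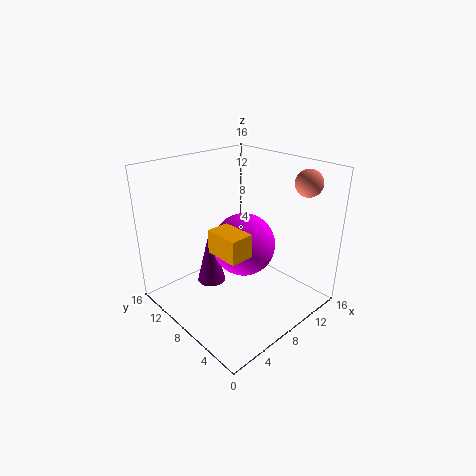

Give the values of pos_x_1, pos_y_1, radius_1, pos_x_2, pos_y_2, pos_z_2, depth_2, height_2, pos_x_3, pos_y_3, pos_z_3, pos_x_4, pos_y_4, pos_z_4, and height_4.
pos_x_1 = 5.5
pos_y_1 = 4.5
radius_1 = 3
pos_x_2 = 0.5
pos_y_2 = 0.5
pos_z_2 = 11
depth_2 = 3
height_2 = 2
pos_x_3 = 14
pos_y_3 = 3.5
pos_z_3 = 14
pos_x_4 = 4.5
pos_y_4 = 8.5
pos_z_4 = 4
height_4 = 6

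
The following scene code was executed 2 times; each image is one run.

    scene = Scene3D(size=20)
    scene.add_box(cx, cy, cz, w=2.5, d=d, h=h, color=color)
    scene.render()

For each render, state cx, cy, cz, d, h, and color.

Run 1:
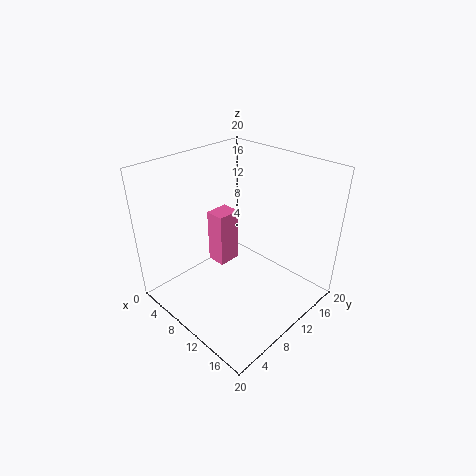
cx = 8.5
cy = 6
cz = 8
d = 3
h = 7
color = 'hotpink'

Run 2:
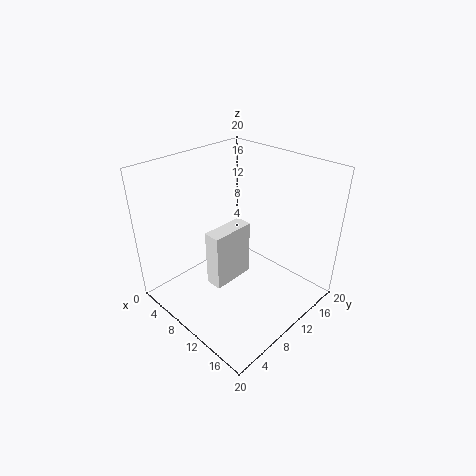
cx = 6.5
cy = 7
cz = 2
d = 6.5
h = 8.5
color = 'white'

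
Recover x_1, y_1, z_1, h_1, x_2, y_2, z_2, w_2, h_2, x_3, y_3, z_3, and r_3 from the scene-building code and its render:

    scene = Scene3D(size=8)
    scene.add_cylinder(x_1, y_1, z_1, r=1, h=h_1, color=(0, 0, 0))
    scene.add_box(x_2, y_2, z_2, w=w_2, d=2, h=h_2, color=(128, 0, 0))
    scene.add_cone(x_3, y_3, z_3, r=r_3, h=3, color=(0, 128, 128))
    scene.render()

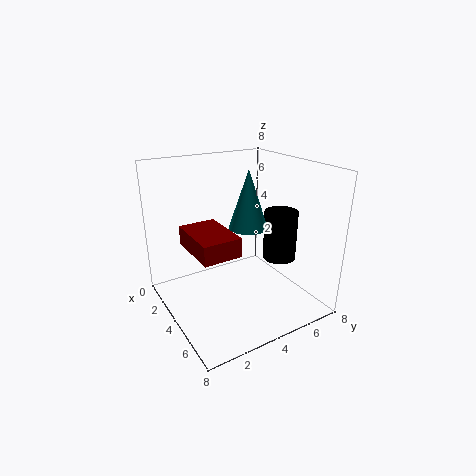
x_1 = 4, y_1 = 7, z_1 = 2, h_1 = 3, x_2 = 3, y_2 = 1, z_2 = 4, w_2 = 3, h_2 = 1, x_3 = 5, y_3 = 4, z_3 = 5, r_3 = 1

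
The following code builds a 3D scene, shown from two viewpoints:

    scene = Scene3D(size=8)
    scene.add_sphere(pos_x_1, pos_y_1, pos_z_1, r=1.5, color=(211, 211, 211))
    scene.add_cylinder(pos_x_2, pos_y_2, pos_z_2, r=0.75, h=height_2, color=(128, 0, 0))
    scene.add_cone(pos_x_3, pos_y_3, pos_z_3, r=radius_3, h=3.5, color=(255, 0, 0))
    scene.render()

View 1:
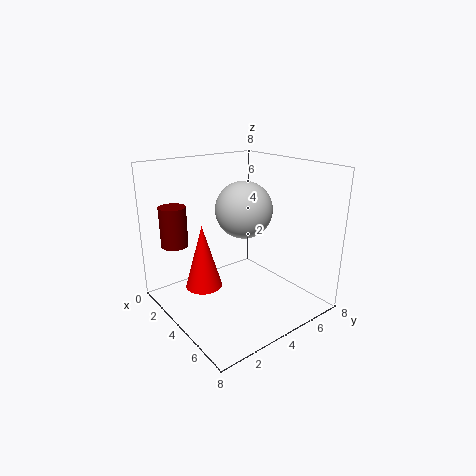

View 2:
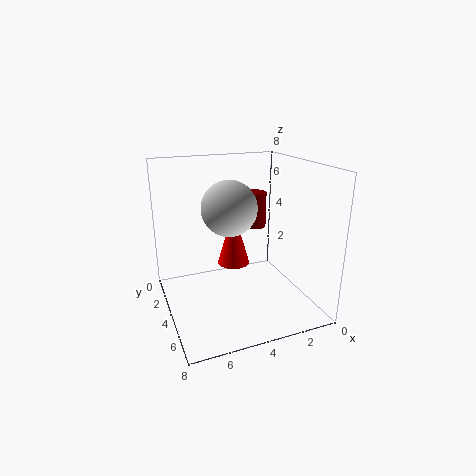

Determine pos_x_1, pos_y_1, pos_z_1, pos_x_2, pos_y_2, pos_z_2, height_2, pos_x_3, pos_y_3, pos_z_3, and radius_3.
pos_x_1 = 4.5; pos_y_1 = 4; pos_z_1 = 5.75; pos_x_2 = 1.75; pos_y_2 = 1.25; pos_z_2 = 3.5; height_2 = 2.25; pos_x_3 = 3.5; pos_y_3 = 2; pos_z_3 = 1.5; radius_3 = 1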